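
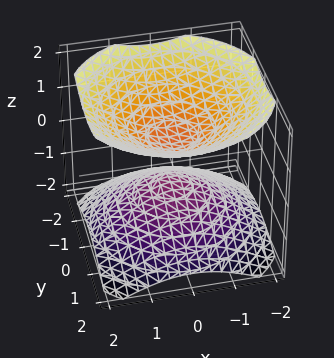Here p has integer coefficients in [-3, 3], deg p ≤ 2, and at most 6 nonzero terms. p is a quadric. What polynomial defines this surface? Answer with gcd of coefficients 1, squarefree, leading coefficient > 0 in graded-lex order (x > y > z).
2*x^2 + 2*y^2 - 3*z^2 + 1

1. There are 2 components. They look like related sheets of one shape, so recover p as a whole.
2. deg p = 2. Two separate bowl-shaped sheets opening away from each other; a quadric.
3. Symmetries: rotational symmetry about the z-axis ⇒ p depends on x, y only through x² + y²; the z ↦ −z reflection is a symmetry, so z appears only in even powers.
4. Observable constraints: a circular section at z = -1 has radius exactly 1; it misses every integer gridline on the y-axis; the surface avoids every integer x-axis point in the box.
5. The integer polynomial consistent with all of this is the stated p.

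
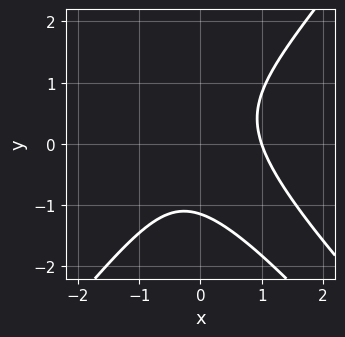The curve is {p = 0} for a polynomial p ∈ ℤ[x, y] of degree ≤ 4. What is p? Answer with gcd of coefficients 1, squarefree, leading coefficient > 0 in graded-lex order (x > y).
3*x^3 + 3*x^2*y - 2*x*y^2 - 2*y^3 - 3

First, the degree is 3 — the shape is more complex than any degree-2 curve.
Then, against the integer gridlines: it crosses the x-axis at the gridline x = 1.
Finally, the integer polynomial consistent with all of this is the stated p.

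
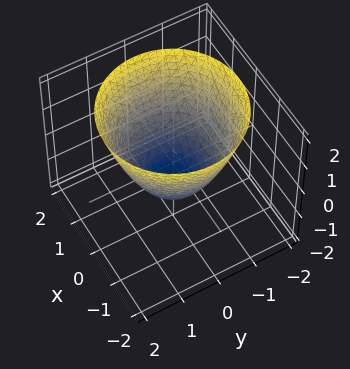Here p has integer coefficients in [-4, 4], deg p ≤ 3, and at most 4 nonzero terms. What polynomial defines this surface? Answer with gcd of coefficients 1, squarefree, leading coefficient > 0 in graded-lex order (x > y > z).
x^2 + y^2 - z - 1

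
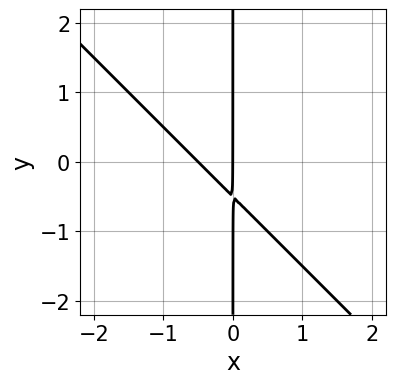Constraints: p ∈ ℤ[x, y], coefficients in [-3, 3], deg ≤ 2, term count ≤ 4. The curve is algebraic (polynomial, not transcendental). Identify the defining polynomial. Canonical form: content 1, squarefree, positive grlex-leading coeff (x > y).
(a) deg p = 2.
(b) Against the integer gridlines: it meets the x-axis at x = 0 (among the integer gridlines); every point of the y-axis in the box is on the curve.
(c) Solving for integer coefficients yields p as stated.

2*x^2 + 2*x*y + x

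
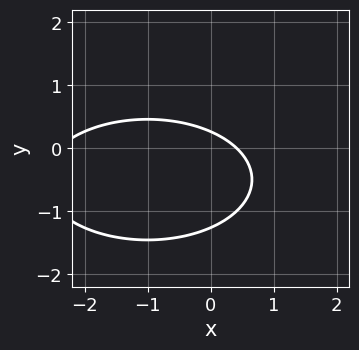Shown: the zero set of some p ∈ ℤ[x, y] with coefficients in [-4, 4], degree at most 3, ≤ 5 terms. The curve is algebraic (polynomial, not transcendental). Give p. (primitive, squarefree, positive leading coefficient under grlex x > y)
x^2 + 3*y^2 + 2*x + 3*y - 1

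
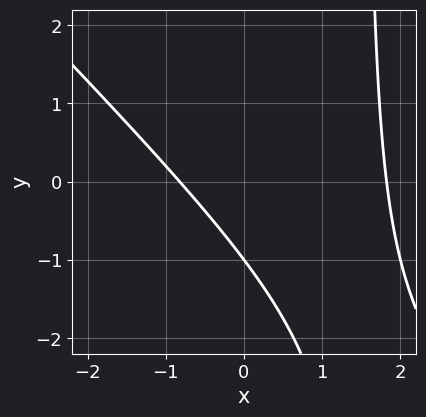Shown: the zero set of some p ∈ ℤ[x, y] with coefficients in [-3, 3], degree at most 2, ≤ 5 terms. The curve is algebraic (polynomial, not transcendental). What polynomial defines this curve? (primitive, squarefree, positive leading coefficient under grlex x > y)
2*x^2 + 2*x*y - 2*x - 3*y - 3

Degree: the shape is more complex than any degree-1 curve, so deg p = 2.
From the visible intercepts: it crosses the y-axis at the gridline y = -1.
Together with the visible shape, these determine p as stated.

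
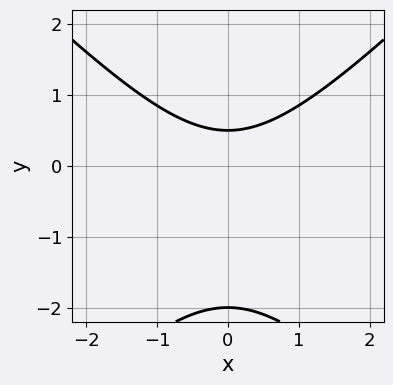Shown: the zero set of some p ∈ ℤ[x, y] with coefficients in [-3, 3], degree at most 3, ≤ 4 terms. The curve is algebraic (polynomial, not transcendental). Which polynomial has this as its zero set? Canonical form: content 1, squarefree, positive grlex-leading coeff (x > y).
2*x^2 - 2*y^2 - 3*y + 2

First, degree: the shape is more complex than any degree-1 curve, so deg p = 2.
Next, symmetries: it's symmetric under x → −x, forcing even powers of x.
Then, from the visible intercepts: it meets the y-axis at y = -2 (among the integer gridlines); no x-intercept at any integer in the box.
Finally, putting this together gives p.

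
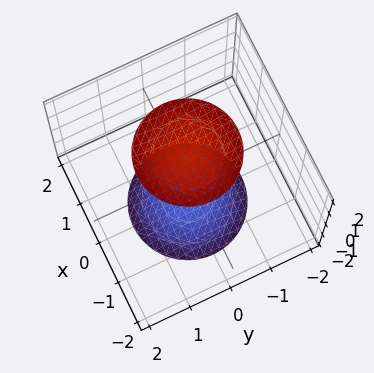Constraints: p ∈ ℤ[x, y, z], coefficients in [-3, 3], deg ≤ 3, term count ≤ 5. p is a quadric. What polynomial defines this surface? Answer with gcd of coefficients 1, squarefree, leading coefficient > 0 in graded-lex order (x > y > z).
x^2 + y^2 - z^2 + 3

I count 2 distinct pieces. Treating them together as one polynomial.
Degree: two sheets facing apart; a quadric, so deg p = 2.
Symmetries: the z ↦ −z reflection is a symmetry, so z appears only in even powers; the surface is invariant under rotation about z: p = q(x² + y², z).
From the axis intercepts and sections: the surface avoids every integer x-axis point in the box; no y-intercept at any integer in the box.
Together with the visible shape, these determine p as stated.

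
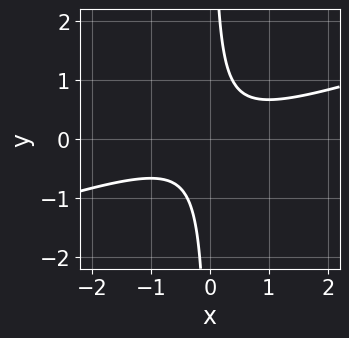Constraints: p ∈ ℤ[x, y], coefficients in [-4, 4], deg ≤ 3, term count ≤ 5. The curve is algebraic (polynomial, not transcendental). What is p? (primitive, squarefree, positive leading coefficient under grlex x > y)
x^2 - 3*x*y + 1

The degree is 2 — no degree-1 curve has this shape.
From the axis intercepts and sections: the curve avoids every integer y-axis point in the box; the curve avoids every integer x-axis point in the box.
Solving for integer coefficients yields p as stated.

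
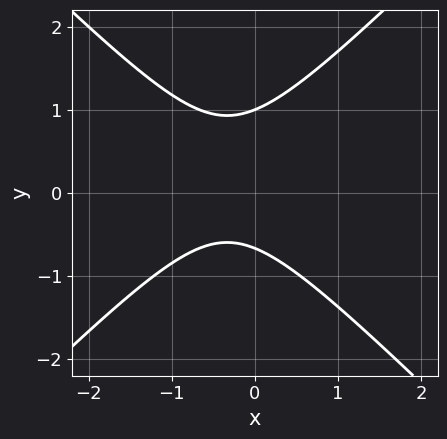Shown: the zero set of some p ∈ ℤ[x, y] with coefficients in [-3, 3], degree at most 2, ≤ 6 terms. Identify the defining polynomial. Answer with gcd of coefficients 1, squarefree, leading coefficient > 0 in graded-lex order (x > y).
(a) Degree: the shape is more complex than any degree-1 curve, so deg p = 2.
(b) Against the integer gridlines: it misses every integer gridline on the x-axis; it crosses the y-axis at the gridline y = 1.
(c) The integer polynomial consistent with all of this is the stated p.

3*x^2 - 3*y^2 + 2*x + y + 2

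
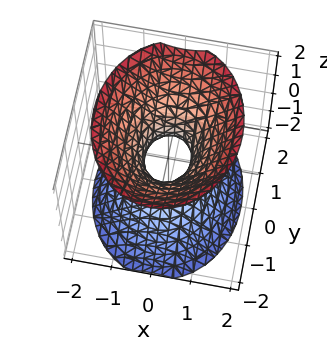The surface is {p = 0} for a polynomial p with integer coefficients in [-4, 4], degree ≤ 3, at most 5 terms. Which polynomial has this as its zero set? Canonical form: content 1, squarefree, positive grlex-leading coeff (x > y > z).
3*x^2 + 2*y^2 - 2*z^2 - 1

First, degree: an hourglass — one-sheet hyperboloid; a quadric, so deg p = 2.
Next, symmetries: mirror symmetry z ↦ −z ⇒ only even powers of z; the y ↦ −y reflection is a symmetry, so y appears only in even powers; it's symmetric under x → −x, forcing even powers of x.
Then, observable constraints: no z-intercept at any integer in the box.
Finally, the integer polynomial consistent with all of this is the stated p.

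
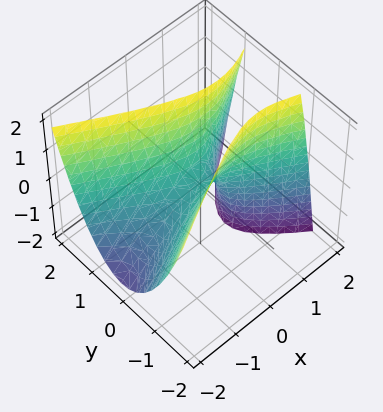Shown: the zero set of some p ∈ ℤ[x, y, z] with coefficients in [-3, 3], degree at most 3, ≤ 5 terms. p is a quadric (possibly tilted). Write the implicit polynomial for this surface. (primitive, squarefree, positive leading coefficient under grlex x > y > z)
x^2 - x*z - 3*y^2 + z

First, degree: no degree-1 surface has this shape, so deg p = 2.
Then, observable constraints: one x-axis crossing is at x = 0; it crosses the y-axis at the gridline y = 0; it meets the z-axis at z = 0 (among the integer gridlines).
Finally, putting this together gives p.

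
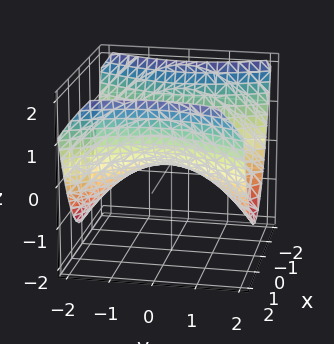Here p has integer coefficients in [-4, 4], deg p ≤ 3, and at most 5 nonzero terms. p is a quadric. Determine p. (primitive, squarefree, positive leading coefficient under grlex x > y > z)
(a) The degree is 2 — a hyperbolic paraboloid; a quadric.
(b) Symmetries: the x ↦ −x reflection is a symmetry, so x appears only in even powers; mirror symmetry y ↦ −y ⇒ only even powers of y.
(c) Reading off the gridlines: it crosses the x-axis at the gridline x = 0; it crosses the z-axis at the gridline z = 0; it meets the y-axis at y = 0 (among the integer gridlines).
(d) Matching integer coefficients to the picture gives p.

2*x^2 - y^2 - 3*z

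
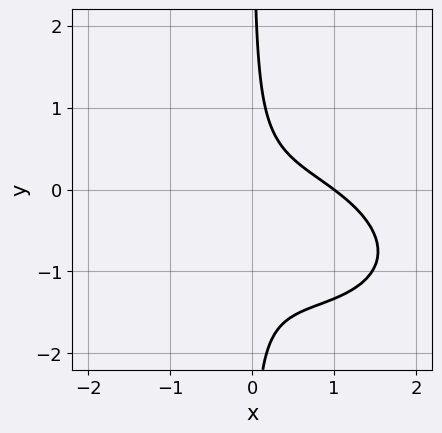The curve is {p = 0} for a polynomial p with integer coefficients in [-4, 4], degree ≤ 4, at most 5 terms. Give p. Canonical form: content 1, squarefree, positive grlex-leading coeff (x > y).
First, deg p = 3. A generic line meets the curve in up to 3 points.
Next, from the visible intercepts: one x-axis crossing is at x = 1; it misses every integer gridline on the y-axis.
Finally, putting this together gives p.

x^3 + x^2*y + 3*x*y^2 + 3*x*y - 1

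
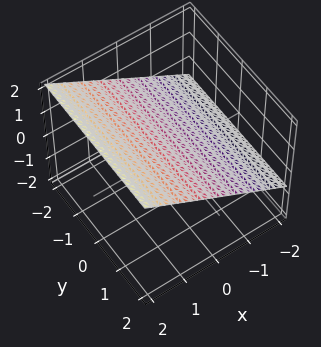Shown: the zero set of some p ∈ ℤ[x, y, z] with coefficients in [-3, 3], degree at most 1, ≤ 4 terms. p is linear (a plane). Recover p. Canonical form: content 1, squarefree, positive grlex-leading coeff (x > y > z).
2*x - 3*z + 2

(a) deg p = 1. Every cross-section is a straight line — this is a plane.
(b) From the axis intercepts and sections: the surface avoids every integer y-axis point in the box; one x-axis crossing is at x = -1.
(c) These observations pin down the coefficients.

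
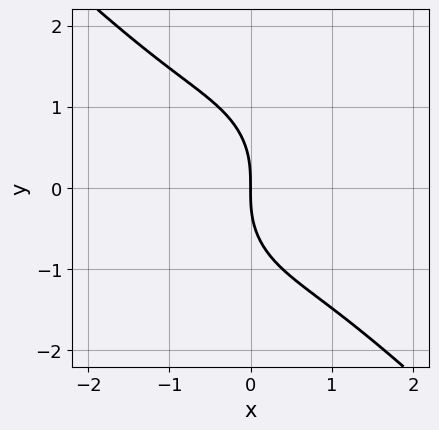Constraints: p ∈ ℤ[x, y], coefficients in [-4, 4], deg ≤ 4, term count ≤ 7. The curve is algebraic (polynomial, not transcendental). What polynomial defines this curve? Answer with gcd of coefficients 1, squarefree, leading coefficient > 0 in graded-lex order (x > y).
2*x^3 + 2*x^2*y + x*y^2 + y^3 + 2*x

(a) Degree: the shape is more complex than any degree-2 curve, so deg p = 3.
(b) From the visible intercepts: it meets the y-axis at y = 0 (among the integer gridlines); it meets the x-axis at x = 0 (among the integer gridlines).
(c) These observations pin down the coefficients.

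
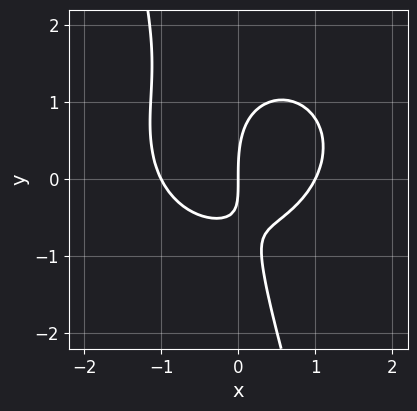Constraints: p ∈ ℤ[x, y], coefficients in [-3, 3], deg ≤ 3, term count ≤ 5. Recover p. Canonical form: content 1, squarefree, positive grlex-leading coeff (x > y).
3*x^3 + 3*x*y^2 + y^3 - 3*x*y - 3*x

(a) Degree: no degree-2 curve has this shape, so deg p = 3.
(b) Against the integer gridlines: one y-axis crossing is at y = 0; among the integer gridlines, it crosses the x-axis at x ∈ {-1, 0, 1}.
(c) Fitting integer coefficients to these (and the overall shape) gives p.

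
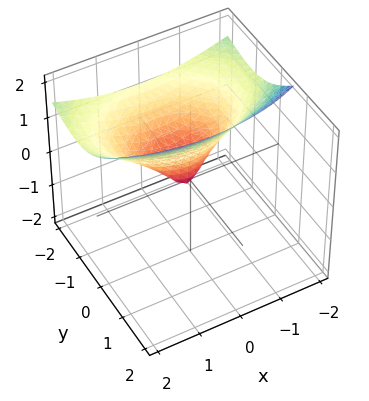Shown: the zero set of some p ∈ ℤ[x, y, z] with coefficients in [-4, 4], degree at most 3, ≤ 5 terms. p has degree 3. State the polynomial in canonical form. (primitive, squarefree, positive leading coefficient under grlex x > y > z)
z^3 - x^2 - 2*y^2 - 3*y*z - y

(a) deg p = 3. The shape is more complex than any degree-2 surface.
(b) From the visible intercepts: it meets the z-axis at z = 0 (among the integer gridlines); it crosses the y-axis at the gridline y = 0.
(c) Putting this together gives p.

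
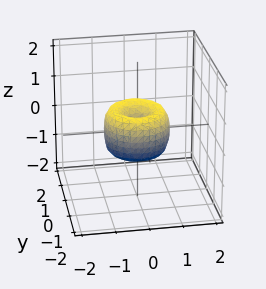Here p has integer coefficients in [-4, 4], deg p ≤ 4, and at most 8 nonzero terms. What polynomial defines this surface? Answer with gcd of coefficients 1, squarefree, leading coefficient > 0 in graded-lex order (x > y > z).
1. The degree is 4 — no degree-3 surface has this shape.
2. Symmetry: every cross-section ⟂ z is a circle, so x, y appear only via x² + y².
3. Reading off the gridlines: among the integer gridlines, it crosses the x-axis at x ∈ {-1, 0, 1}; the y-axis gridline crossings are at y ∈ {-1, 0, 1}.
4. Putting this together gives p.

2*x^4 + 4*x^2*y^2 + 2*y^4 - 2*x^2 - 2*y^2 + z^2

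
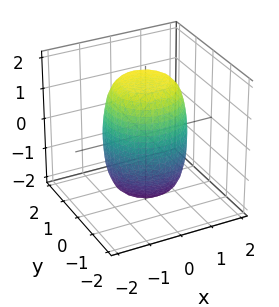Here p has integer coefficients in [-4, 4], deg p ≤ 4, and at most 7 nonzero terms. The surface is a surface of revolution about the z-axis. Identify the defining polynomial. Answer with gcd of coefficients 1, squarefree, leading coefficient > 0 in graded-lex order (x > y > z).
First, deg p = 4.
Then, symmetries: rotational symmetry about the z-axis ⇒ p depends on x, y only through x² + y².
Then, observable constraints: a circular section at z = -1 has radius between 1 and 2.
Finally, the integer polynomial consistent with all of this is the stated p.

2*x^4 + 4*x^2*y^2 + 2*y^4 - x^2 - y^2 + z^2 - 3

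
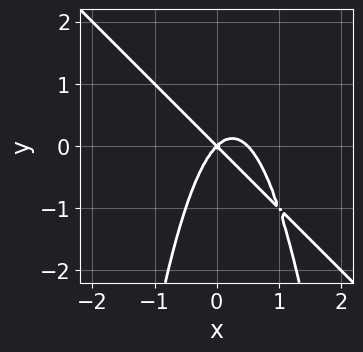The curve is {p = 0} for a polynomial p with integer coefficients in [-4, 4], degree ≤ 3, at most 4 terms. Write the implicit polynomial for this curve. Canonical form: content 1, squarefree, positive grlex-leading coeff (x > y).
2*x^3 + 2*x^2*y - x^2 + y^2

First, deg p = 3.
Then, checking where it meets the axes: one x-axis crossing is at x = 0; it meets the y-axis at y = 0 (among the integer gridlines).
Finally, together with the visible shape, these determine p as stated.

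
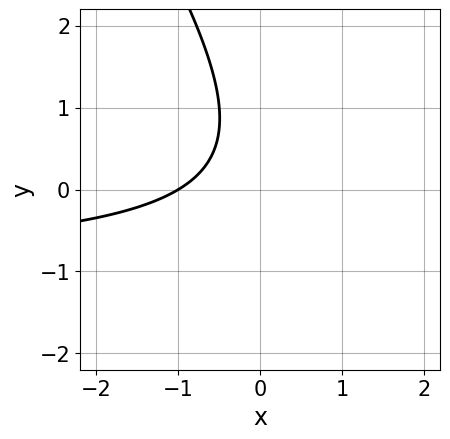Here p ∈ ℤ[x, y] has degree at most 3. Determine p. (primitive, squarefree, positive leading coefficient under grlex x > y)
3*x*y + 2*y^2 + 3*x - 2*y + 3

(a) deg p = 2. The shape is more complex than any degree-1 curve.
(b) Against the integer gridlines: it meets the x-axis at x = -1 (among the integer gridlines); it misses every integer gridline on the y-axis.
(c) Matching integer coefficients to the picture gives p.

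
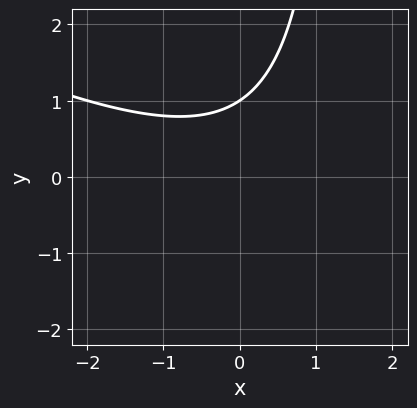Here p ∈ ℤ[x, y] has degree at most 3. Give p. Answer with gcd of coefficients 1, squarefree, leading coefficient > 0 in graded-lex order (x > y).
x^2 + 2*x*y - 3*y + 3

First, degree: a generic line meets the curve in up to 2 points, so deg p = 2.
Next, from the axis intercepts and sections: it misses every integer gridline on the x-axis; one y-axis crossing is at y = 1.
Finally, these observations pin down the coefficients.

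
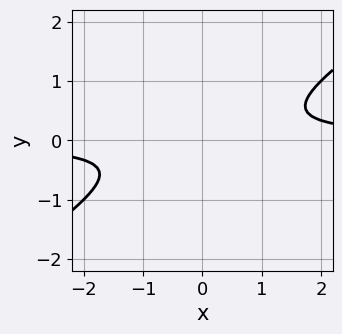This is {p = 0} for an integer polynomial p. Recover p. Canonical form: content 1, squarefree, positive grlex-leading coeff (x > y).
Degree: the shape is more complex than any degree-1 curve, so deg p = 2.
Reading off the gridlines: the curve avoids every integer x-axis point in the box; it misses every integer gridline on the y-axis.
Putting this together gives p.

2*x*y - 3*y^2 - 1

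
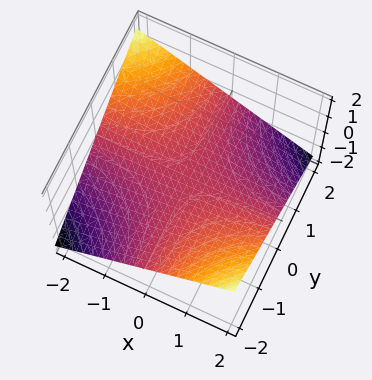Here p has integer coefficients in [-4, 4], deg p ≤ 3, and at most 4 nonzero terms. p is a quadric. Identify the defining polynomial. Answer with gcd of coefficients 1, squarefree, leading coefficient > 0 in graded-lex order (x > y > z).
x*y + 3*z

First, deg p = 2. A saddle surface; a quadric.
Then, from the axis intercepts and sections: every point of the y-axis in the box is on the surface; it meets the z-axis at z = 0 (among the integer gridlines); every point of the x-axis in the box is on the surface.
Finally, putting this together gives p.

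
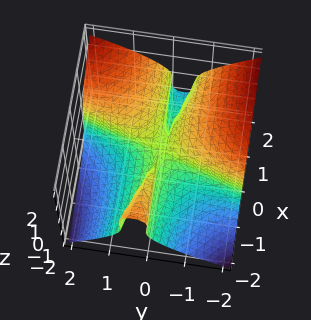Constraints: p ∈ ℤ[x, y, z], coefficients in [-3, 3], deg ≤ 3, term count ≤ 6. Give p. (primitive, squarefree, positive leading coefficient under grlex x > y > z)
x^2*y + 3*x*y^2 - x*z^2 - y^3 - 3*z^3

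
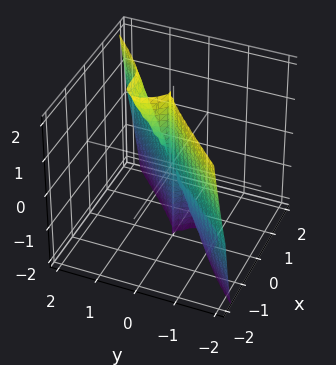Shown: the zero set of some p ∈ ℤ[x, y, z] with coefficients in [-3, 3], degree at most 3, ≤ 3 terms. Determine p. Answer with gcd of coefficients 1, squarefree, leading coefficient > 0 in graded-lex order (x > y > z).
Degree: the shape is more complex than any degree-2 surface, so deg p = 3.
From the axis intercepts and sections: every point of the z-axis in the box is on the surface; it crosses the y-axis at the gridline y = 0.
Together with the visible shape, these determine p as stated.

2*x^3 - 2*y^3 + y^2*z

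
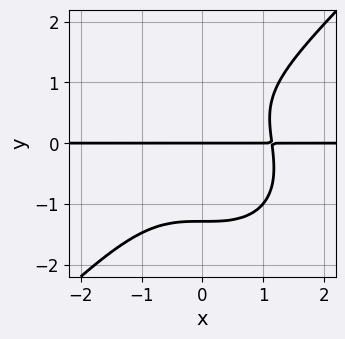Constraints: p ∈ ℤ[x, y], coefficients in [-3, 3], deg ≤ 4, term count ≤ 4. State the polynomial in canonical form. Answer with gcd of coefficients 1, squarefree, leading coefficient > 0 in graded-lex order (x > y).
Degree: a generic line meets the curve in up to 4 points, so deg p = 4.
From the visible intercepts: it meets the y-axis at y = 0 (among the integer gridlines); every point of the x-axis in the box is on the curve.
Matching integer coefficients to the picture gives p.

2*x^3*y - 2*y^4 + y^2 - 3*y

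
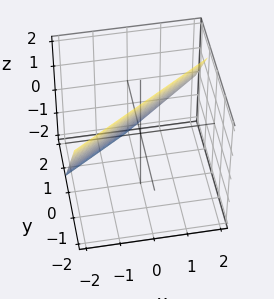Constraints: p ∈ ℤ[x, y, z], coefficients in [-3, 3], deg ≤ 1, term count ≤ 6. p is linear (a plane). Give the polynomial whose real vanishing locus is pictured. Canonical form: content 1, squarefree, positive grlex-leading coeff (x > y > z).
First, degree: the surface is flat (a plane), so deg p = 1.
Next, from the visible intercepts: it meets the x-axis at x = -1 (among the integer gridlines); one z-axis crossing is at z = 1.
Finally, these observations pin down the coefficients.

2*x - 3*y - 2*z + 2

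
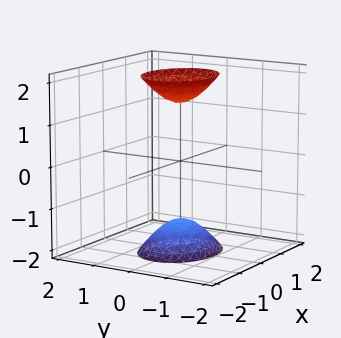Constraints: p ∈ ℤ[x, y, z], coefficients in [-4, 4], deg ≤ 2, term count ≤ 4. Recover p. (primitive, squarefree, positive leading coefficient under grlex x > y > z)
2*x^2 + 3*y^2 - z^2 + 2

(a) The picture has 2 separate pieces. They look like related sheets of one shape, so recover p as a whole.
(b) Degree: two sheets facing apart; a quadric, so deg p = 2.
(c) Symmetries: mirror symmetry x ↦ −x ⇒ only even powers of x; the y ↦ −y reflection is a symmetry, so y appears only in even powers; it's symmetric under z → −z, forcing even powers of z.
(d) Reading off the gridlines: no y-intercept at any integer in the box; the surface avoids every integer x-axis point in the box.
(e) Assembling these constraints gives the stated polynomial.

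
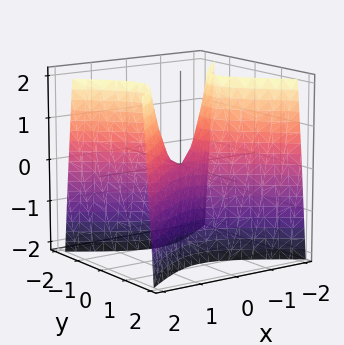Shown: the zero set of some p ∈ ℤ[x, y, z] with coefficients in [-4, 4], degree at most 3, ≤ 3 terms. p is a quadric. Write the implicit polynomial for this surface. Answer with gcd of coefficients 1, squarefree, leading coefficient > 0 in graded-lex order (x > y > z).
First, deg p = 2.
Then, symmetries: the x ↦ −x reflection is a symmetry, so x appears only in even powers; mirror symmetry y ↦ −y ⇒ only even powers of y.
Next, checking where it meets the axes: it meets the z-axis at z = 0 (among the integer gridlines); one x-axis crossing is at x = 0; it meets the y-axis at y = 0 (among the integer gridlines).
Finally, solving for integer coefficients yields p as stated.

2*x^2 - 3*y^2 - z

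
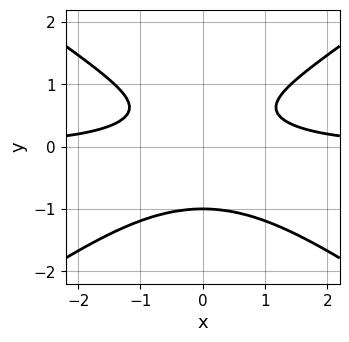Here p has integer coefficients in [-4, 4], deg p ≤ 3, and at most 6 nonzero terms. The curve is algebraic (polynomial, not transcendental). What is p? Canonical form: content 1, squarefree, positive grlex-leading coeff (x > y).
Degree: the shape is more complex than any degree-2 curve, so deg p = 3.
Symmetries: it's symmetric under x → −x, forcing even powers of x.
From the axis intercepts and sections: the curve avoids every integer x-axis point in the box; it meets the y-axis at y = -1 (among the integer gridlines).
Putting this together gives p.

x^2*y - 2*y^3 + y - 1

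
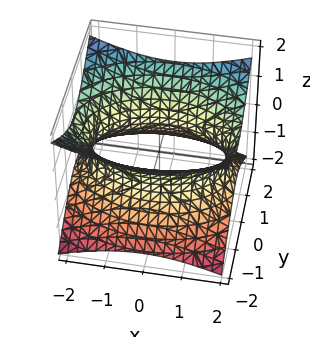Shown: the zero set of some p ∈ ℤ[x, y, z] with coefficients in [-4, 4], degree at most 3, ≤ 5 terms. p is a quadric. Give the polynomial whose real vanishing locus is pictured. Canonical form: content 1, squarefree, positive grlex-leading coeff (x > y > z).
The degree is 2 — one connected sheet with a waist; a quadric.
Symmetries: it's symmetric under z → −z, forcing even powers of z; it's symmetric under y → −y, forcing even powers of y; it's symmetric under x → −x, forcing even powers of x.
From the axis intercepts and sections: no z-intercept at any integer in the box.
Together with the visible shape, these determine p as stated.

x^2 + 2*y^2 - 3*z^2 - 3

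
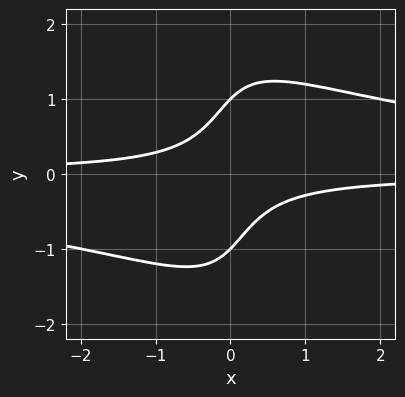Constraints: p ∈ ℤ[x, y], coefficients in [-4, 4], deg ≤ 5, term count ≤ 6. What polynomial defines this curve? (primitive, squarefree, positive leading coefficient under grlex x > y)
x^2*y^2 + x*y^3 - 3*x*y + y^2 - 1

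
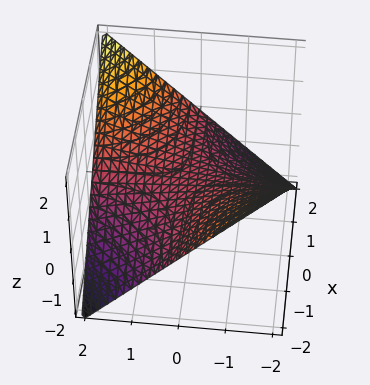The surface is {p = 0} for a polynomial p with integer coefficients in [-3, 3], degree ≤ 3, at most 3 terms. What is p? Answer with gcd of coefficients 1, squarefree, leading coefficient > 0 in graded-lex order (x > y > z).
x*y - 2*z

First, deg p = 2. A hyperbolic paraboloid; a quadric.
Then, checking where it meets the axes: the visible y-axis segment lies entirely on the surface; it crosses the z-axis at the gridline z = 0; every point of the x-axis in the box is on the surface.
Finally, matching integer coefficients to the picture gives p.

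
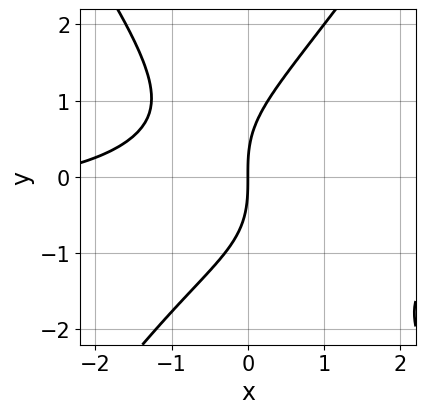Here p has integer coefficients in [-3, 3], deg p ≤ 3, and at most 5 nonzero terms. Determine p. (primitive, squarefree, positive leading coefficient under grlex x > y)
1. The degree is 3 — no degree-2 curve has this shape.
2. Observable constraints: it crosses the y-axis at the gridline y = 0; it crosses the x-axis at the gridline x = 0.
3. These observations pin down the coefficients.

2*x^2*y - y^3 + x^2 + 3*x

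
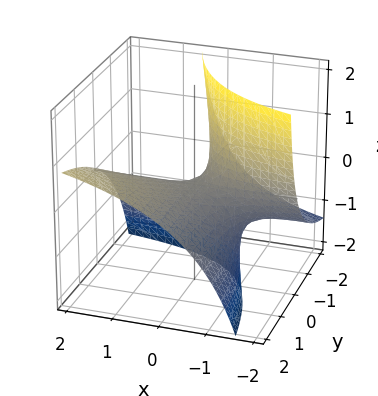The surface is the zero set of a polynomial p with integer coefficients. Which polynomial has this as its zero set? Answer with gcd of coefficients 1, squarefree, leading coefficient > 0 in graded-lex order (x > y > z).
x*y - x*z - y*z - z

First, the degree is 2 — the shape is more complex than any degree-1 surface.
Then, from the axis intercepts and sections: the visible y-axis segment lies entirely on the surface; it meets the z-axis at z = 0 (among the integer gridlines); the visible x-axis segment lies entirely on the surface.
Finally, matching integer coefficients to the picture gives p.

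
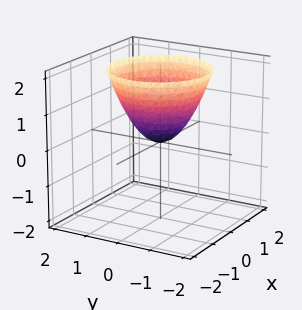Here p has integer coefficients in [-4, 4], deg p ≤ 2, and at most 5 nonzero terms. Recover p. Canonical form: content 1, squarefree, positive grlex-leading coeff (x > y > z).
x^2 + y^2 - z

First, the degree is 2 — a paraboloid; a quadric.
Then, symmetries: the surface is invariant under rotation about z: p = q(x² + y², z).
Then, reading off the gridlines: it crosses the x-axis at the gridline x = 0; one z-axis crossing is at z = 0; it crosses the y-axis at the gridline y = 0.
Finally, matching integer coefficients to the picture gives p.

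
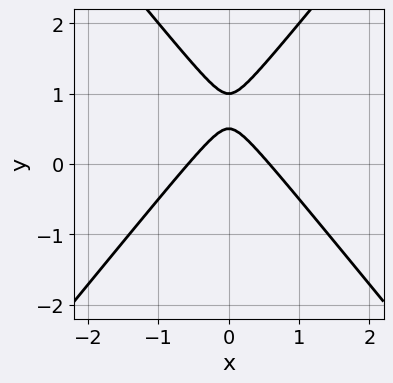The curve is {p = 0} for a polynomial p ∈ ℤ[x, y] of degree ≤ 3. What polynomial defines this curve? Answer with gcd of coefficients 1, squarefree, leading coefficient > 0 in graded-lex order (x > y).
3*x^2 - 2*y^2 + 3*y - 1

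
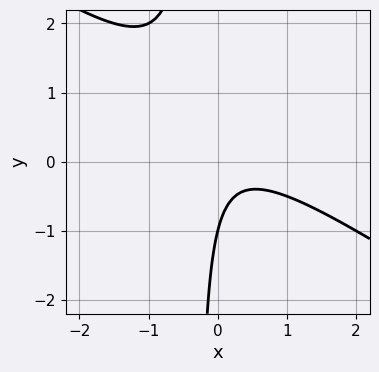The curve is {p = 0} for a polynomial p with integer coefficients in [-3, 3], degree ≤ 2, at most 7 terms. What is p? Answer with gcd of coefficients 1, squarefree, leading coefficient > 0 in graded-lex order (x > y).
2*x^2 + 3*x*y - x + y + 1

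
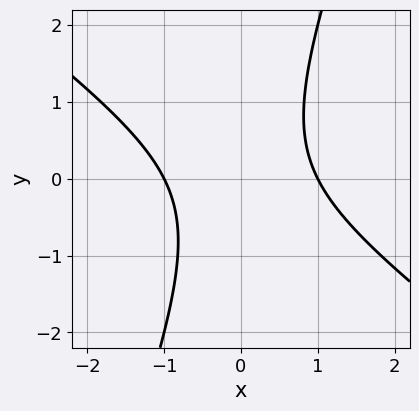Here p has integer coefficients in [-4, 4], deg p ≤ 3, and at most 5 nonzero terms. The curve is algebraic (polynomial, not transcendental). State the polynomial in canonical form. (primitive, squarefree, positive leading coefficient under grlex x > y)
2*x^2 + 2*x*y - y^2 - 2

deg p = 2.
From the axis intercepts and sections: no y-intercept at any integer in the box; among the integer gridlines, it crosses the x-axis at x ∈ {-1, 1}.
Solving for integer coefficients yields p as stated.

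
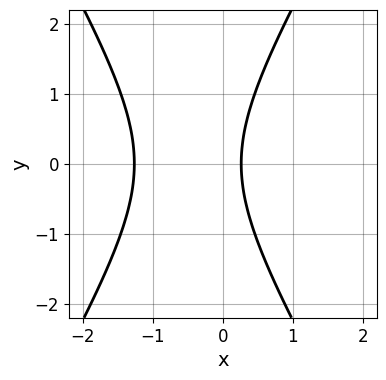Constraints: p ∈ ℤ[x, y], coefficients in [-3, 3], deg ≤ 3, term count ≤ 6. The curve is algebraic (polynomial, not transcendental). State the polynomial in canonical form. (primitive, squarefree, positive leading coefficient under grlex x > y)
1. Degree: a generic line meets the curve in up to 2 points, so deg p = 2.
2. Symmetries: the y ↦ −y reflection is a symmetry, so y appears only in even powers.
3. From the axis intercepts and sections: it misses every integer gridline on the y-axis.
4. Fitting integer coefficients to these (and the overall shape) gives p.

3*x^2 - y^2 + 3*x - 1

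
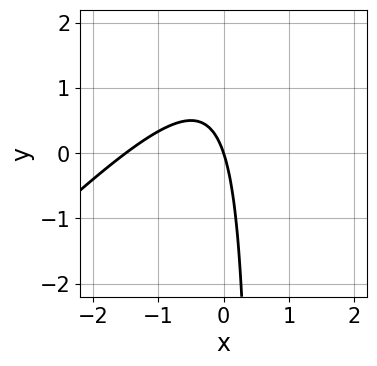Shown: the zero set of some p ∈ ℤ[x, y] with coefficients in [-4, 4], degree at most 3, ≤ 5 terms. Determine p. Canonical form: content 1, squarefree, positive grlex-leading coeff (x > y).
2*x^2 - 2*x*y + 3*x + y

(a) deg p = 2. No degree-1 curve has this shape.
(b) Reading off the gridlines: it meets the y-axis at y = 0 (among the integer gridlines); it meets the x-axis at x = 0 (among the integer gridlines).
(c) Fitting integer coefficients to these (and the overall shape) gives p.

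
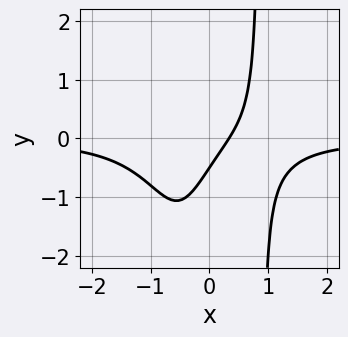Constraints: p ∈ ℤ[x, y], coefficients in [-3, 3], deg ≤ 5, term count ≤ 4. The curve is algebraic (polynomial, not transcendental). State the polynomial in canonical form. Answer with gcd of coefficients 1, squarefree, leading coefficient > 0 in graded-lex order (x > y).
deg p = 4. The shape is more complex than any degree-3 curve.
Putting this together gives p.

3*x^3*y + 3*x - 2*y - 1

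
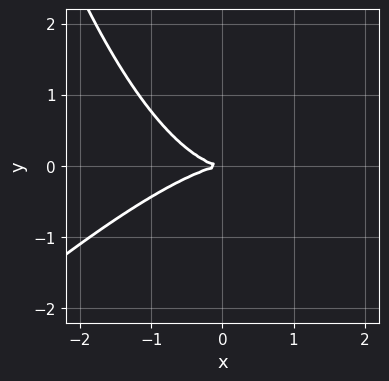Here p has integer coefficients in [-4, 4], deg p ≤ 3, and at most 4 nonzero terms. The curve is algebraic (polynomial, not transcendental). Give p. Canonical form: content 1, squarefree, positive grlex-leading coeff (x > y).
First, the degree is 3 — no degree-2 curve has this shape.
Then, from the axis intercepts and sections: one x-axis crossing is at x = 0; it crosses the y-axis at the gridline y = 0.
Finally, these observations pin down the coefficients.

x^3 - x^2*y + 3*y^2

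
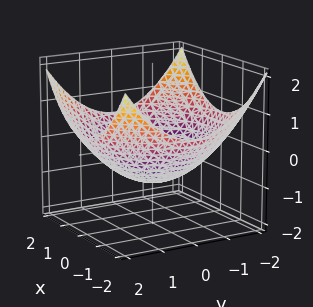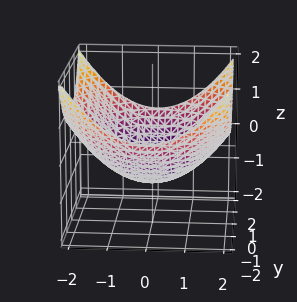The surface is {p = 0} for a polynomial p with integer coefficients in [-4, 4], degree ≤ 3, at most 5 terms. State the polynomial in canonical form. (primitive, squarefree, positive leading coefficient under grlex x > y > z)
(a) Degree: no degree-1 surface has this shape, so deg p = 2.
(b) Symmetries: rotational symmetry about the z-axis ⇒ p depends on x, y only through x² + y².
(c) Reading off the gridlines: one z-axis crossing is at z = -1; a circular section at z = 0 has radius between 1 and 2.
(d) Together with the visible shape, these determine p as stated.

x^2 + y^2 - 3*z - 3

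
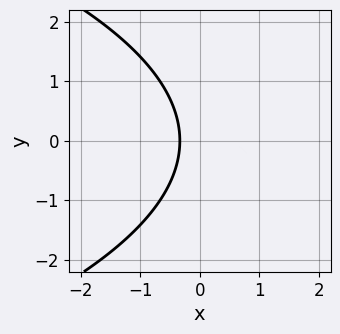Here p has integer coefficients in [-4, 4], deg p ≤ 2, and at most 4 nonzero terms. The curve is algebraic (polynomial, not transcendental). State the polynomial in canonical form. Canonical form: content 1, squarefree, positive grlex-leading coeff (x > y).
y^2 + 3*x + 1

deg p = 2. The shape is more complex than any degree-1 curve.
Symmetries: the y ↦ −y reflection is a symmetry, so y appears only in even powers.
From the visible intercepts: it misses every integer gridline on the y-axis.
Solving for integer coefficients yields p as stated.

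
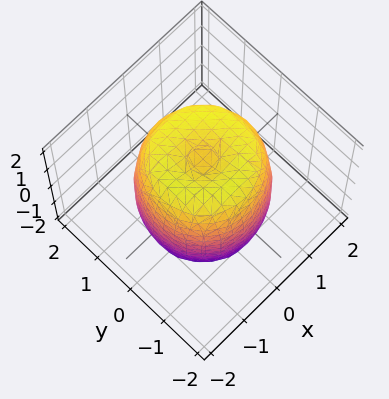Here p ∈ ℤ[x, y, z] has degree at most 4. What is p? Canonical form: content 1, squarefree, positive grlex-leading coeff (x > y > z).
First, the degree is 4 — a generic line meets the surface in up to 4 points.
Then, symmetry: the z-axis is an axis of rotation, so x and y enter only as x² + y².
Next, checking where it meets the axes: a circular section at z = 1 has radius between 1 and 2.
Finally, solving for integer coefficients yields p as stated.

2*x^4 + 4*x^2*y^2 + 2*y^4 - 3*x^2 - 3*y^2 + z^2 - 2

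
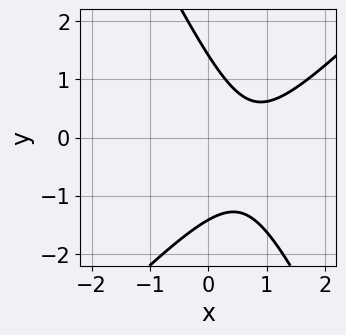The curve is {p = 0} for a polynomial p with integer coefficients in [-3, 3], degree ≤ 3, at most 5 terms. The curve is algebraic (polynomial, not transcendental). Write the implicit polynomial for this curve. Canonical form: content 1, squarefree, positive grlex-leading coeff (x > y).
(a) The degree is 2 — the shape is more complex than any degree-1 curve.
(b) From the axis intercepts and sections: no x-intercept at any integer in the box.
(c) Assembling these constraints gives the stated polynomial.

2*x^2 - x*y - y^2 - 3*x + 2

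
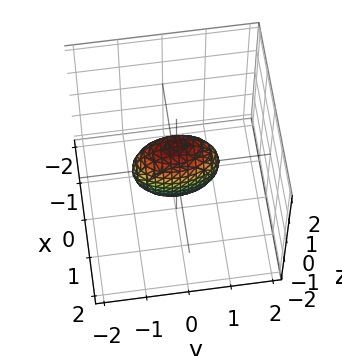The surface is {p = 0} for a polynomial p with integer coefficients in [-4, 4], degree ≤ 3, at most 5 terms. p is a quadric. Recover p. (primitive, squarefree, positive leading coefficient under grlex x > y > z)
(a) Degree: bounded and convex; a quadric, so deg p = 2.
(b) Symmetries: mirror symmetry z ↦ −z ⇒ only even powers of z; mirror symmetry x ↦ −x ⇒ only even powers of x; mirror symmetry y ↦ −y ⇒ only even powers of y.
(c) From the visible intercepts: among the integer gridlines, it crosses the z-axis at z ∈ {-1, 1}; the y-axis gridline crossings are at y ∈ {-1, 1}.
(d) Together with the visible shape, these determine p as stated.

3*x^2 + y^2 + z^2 - 1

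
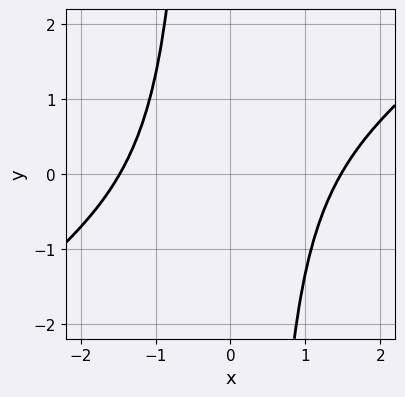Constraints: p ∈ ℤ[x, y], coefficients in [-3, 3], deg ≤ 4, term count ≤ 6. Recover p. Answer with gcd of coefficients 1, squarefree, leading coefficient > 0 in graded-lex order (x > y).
First, the degree is 4 — the shape is more complex than any degree-3 curve.
Next, from the axis intercepts and sections: no y-intercept at any integer in the box.
Finally, putting this together gives p.

2*x^4 - 3*x^3*y - 3*x^2 - 3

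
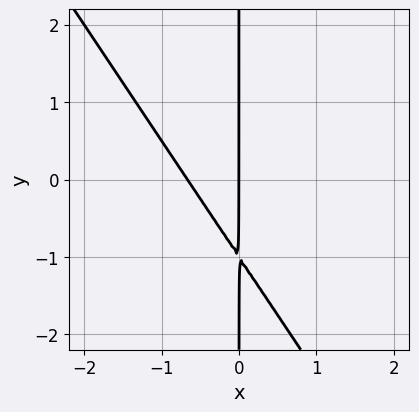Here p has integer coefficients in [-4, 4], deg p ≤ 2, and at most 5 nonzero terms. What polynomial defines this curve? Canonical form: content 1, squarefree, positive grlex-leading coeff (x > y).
3*x^2 + 2*x*y + 2*x

First, deg p = 2.
Then, reading off the gridlines: it crosses the x-axis at the gridline x = 0; the visible y-axis segment lies entirely on the curve.
Finally, matching integer coefficients to the picture gives p.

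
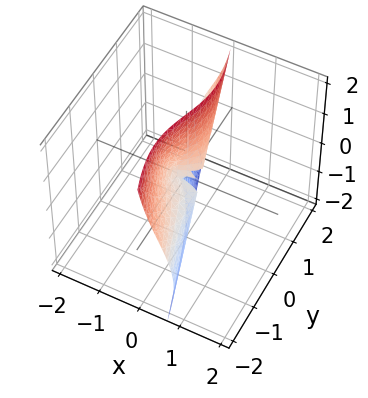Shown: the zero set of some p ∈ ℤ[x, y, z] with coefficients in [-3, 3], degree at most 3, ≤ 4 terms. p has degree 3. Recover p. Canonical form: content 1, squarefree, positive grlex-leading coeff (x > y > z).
deg p = 3.
Reading off the gridlines: one y-axis crossing is at y = 0; the visible z-axis segment lies entirely on the surface; the visible x-axis segment lies entirely on the surface.
Matching integer coefficients to the picture gives p.

3*x*y^2 + 3*x*z^2 + y^3 - 2*y*z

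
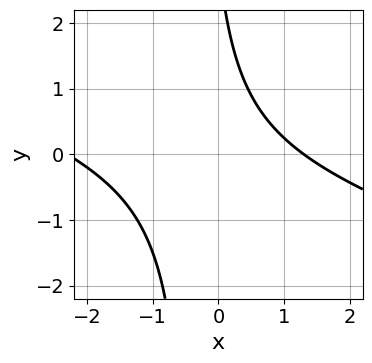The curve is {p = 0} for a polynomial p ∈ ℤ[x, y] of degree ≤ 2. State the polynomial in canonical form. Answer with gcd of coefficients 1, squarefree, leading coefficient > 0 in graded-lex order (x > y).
x^2 + 3*x*y + x + y - 3

(a) The degree is 2 — no degree-1 curve has this shape.
(b) Reading off the gridlines: no y-intercept at any integer in the box.
(c) Assembling these constraints gives the stated polynomial.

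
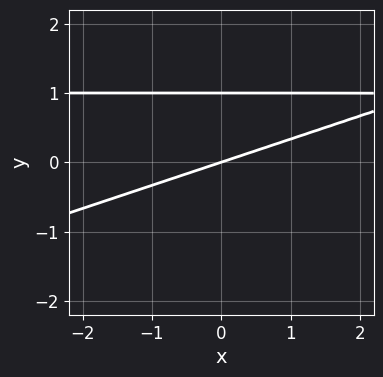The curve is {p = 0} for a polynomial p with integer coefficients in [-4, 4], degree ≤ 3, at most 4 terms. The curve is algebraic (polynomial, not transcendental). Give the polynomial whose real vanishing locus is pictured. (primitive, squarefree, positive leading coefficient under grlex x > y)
The degree is 2 — a generic line meets the curve in up to 2 points.
Checking where it meets the axes: among the integer gridlines, it crosses the y-axis at y ∈ {0, 1}; one x-axis crossing is at x = 0.
These observations pin down the coefficients.

x*y - 3*y^2 - x + 3*y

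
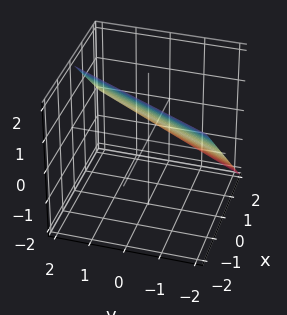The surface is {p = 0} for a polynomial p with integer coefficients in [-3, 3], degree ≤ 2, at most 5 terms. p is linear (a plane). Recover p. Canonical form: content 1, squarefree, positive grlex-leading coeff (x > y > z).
(a) Degree: every cross-section is a straight line — this is a plane, so deg p = 1.
(b) From the axis intercepts and sections: it meets the x-axis at x = 1 (among the integer gridlines); it crosses the z-axis at the gridline z = 1; it crosses the y-axis at the gridline y = -2.
(c) Matching integer coefficients to the picture gives p.

2*x - y + 2*z - 2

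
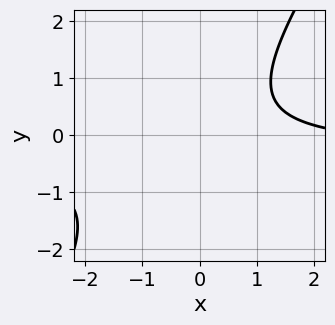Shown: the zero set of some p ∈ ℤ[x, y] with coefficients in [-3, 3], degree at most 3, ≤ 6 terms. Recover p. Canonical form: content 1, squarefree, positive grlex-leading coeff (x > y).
First, degree: no degree-1 curve has this shape, so deg p = 2.
Next, checking where it meets the axes: it misses every integer gridline on the x-axis; no y-intercept at any integer in the box.
Finally, the integer polynomial consistent with all of this is the stated p.

3*x*y - 2*y^2 + x - 3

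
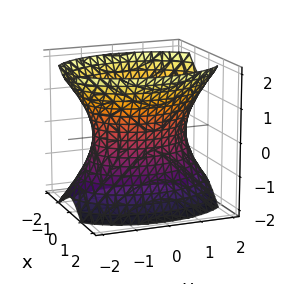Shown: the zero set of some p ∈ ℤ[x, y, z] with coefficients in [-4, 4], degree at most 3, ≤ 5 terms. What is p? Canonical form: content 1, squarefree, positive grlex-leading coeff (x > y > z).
2*x^2 + y^2 - z^2 - 2

Degree: one connected sheet with a waist; a quadric, so deg p = 2.
Symmetries: it's symmetric under x → −x, forcing even powers of x; the y ↦ −y reflection is a symmetry, so y appears only in even powers; it's symmetric under z → −z, forcing even powers of z.
Against the integer gridlines: among the integer gridlines, it crosses the x-axis at x ∈ {-1, 1}; the surface avoids every integer z-axis point in the box.
Assembling these constraints gives the stated polynomial.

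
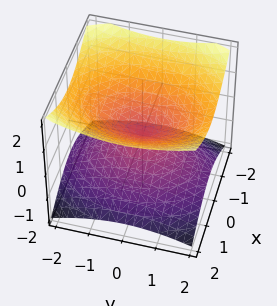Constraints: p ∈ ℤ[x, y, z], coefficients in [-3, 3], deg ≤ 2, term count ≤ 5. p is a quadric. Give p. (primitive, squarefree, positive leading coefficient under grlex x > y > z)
2*x^2 + y^2 - 3*z^2

1. The degree is 2 — a double cone through the origin; a quadric.
2. Symmetries: it's symmetric under y → −y, forcing even powers of y; it's symmetric under z → −z, forcing even powers of z; mirror symmetry x ↦ −x ⇒ only even powers of x.
3. From the axis intercepts and sections: it crosses the y-axis at the gridline y = 0; it crosses the x-axis at the gridline x = 0; it crosses the z-axis at the gridline z = 0.
4. Solving for integer coefficients yields p as stated.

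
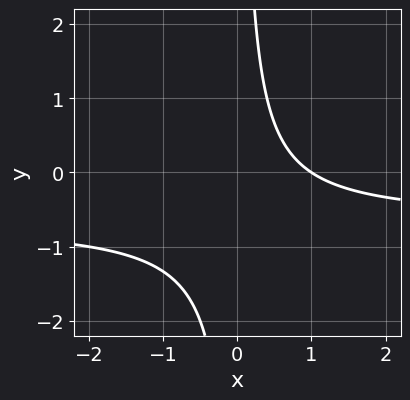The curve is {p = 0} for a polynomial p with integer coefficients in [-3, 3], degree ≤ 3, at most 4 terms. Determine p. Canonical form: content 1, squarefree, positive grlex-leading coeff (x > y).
3*x*y + 2*x - 2

(a) The degree is 2 — the shape is more complex than any degree-1 curve.
(b) Against the integer gridlines: it crosses the x-axis at the gridline x = 1; no y-intercept at any integer in the box.
(c) The integer polynomial consistent with all of this is the stated p.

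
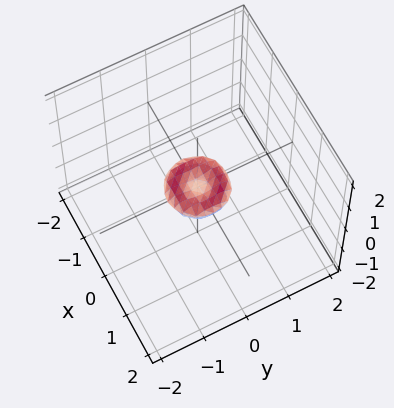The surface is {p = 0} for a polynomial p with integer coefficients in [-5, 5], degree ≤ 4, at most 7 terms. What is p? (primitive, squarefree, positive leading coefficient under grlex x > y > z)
2*x^4 + 4*x^2*y^2 + 2*y^4 - x^2 - y^2 + 3*z^2

First, deg p = 4. No degree-3 surface has this shape.
Then, symmetry: the z-axis is an axis of rotation, so x and y enter only as x² + y².
Next, observable constraints: one x-axis crossing is at x = 0; one z-axis crossing is at z = 0; a circular section at z = 0 has radius between 0 and 1.
Finally, assembling these constraints gives the stated polynomial.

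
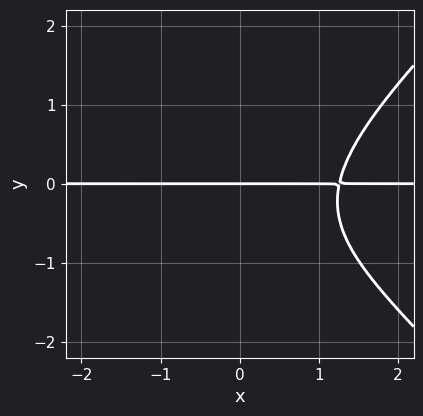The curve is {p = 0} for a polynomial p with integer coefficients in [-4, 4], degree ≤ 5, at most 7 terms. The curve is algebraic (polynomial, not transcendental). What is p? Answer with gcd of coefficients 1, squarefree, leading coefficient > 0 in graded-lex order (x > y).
1. deg p = 4.
2. Reading off the gridlines: every point of the x-axis in the box is on the curve; one y-axis crossing is at y = 0.
3. Solving for integer coefficients yields p as stated.

x^3*y - x*y^3 - y^3 - y^2 - 2*y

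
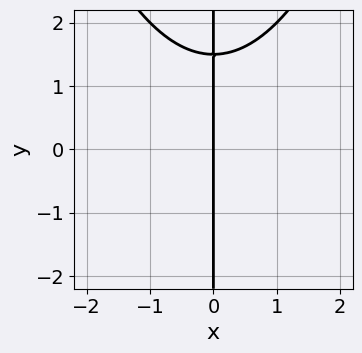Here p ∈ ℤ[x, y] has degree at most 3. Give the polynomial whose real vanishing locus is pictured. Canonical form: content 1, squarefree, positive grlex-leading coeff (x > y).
x^3 - 2*x*y + 3*x

(a) Degree: no degree-2 curve has this shape, so deg p = 3.
(b) Checking where it meets the axes: one x-axis crossing is at x = 0; the visible y-axis segment lies entirely on the curve.
(c) Assembling these constraints gives the stated polynomial.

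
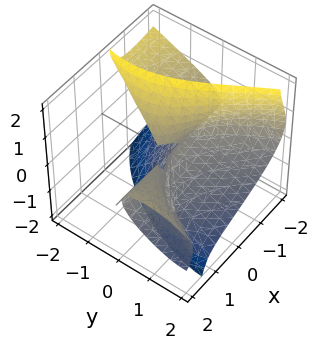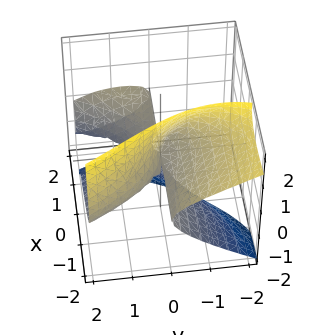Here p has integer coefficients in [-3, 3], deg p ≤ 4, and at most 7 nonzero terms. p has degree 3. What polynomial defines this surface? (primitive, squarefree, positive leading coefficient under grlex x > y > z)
x^2*y - 3*x*z^2 - z^3 - 2*y^2 - 3*y*z

First, the degree is 3 — no degree-2 surface has this shape.
Then, checking where it meets the axes: it crosses the y-axis at the gridline y = 0; it meets the z-axis at z = 0 (among the integer gridlines); every point of the x-axis in the box is on the surface.
Finally, putting this together gives p.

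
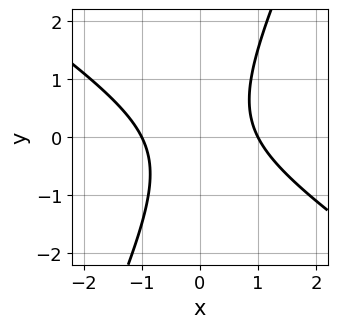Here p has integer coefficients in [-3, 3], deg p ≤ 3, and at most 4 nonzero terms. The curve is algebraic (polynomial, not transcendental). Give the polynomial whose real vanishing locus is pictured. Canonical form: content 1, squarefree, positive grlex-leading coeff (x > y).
3*x^2 + 3*x*y - 2*y^2 - 3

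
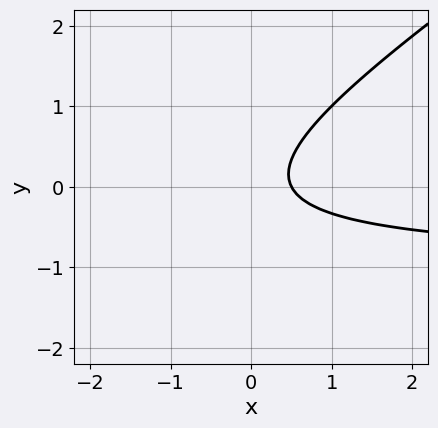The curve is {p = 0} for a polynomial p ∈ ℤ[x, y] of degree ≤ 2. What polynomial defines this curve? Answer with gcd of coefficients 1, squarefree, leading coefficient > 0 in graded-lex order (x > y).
2*x*y - 3*y^2 + 2*x - 1

1. Degree: the shape is more complex than any degree-1 curve, so deg p = 2.
2. Reading off the gridlines: the curve avoids every integer y-axis point in the box.
3. Putting this together gives p.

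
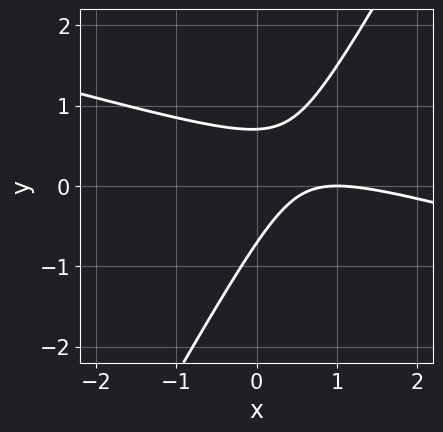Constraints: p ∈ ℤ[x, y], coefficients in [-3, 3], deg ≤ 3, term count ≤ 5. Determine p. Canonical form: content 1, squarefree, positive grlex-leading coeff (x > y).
x^2 + 3*x*y - 2*y^2 - 2*x + 1

The degree is 2 — a generic line meets the curve in up to 2 points.
Reading off the gridlines: it meets the x-axis at x = 1 (among the integer gridlines).
Matching integer coefficients to the picture gives p.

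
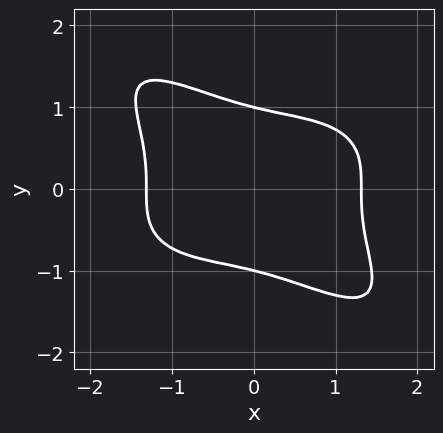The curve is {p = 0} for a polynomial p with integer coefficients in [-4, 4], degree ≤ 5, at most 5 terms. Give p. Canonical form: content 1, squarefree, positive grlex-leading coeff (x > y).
The degree is 4 — no degree-3 curve has this shape.
Against the integer gridlines: among the integer gridlines, it crosses the y-axis at y ∈ {-1, 1}.
Assembling these constraints gives the stated polynomial.

x^4 + 3*x*y^3 + 3*y^4 - 3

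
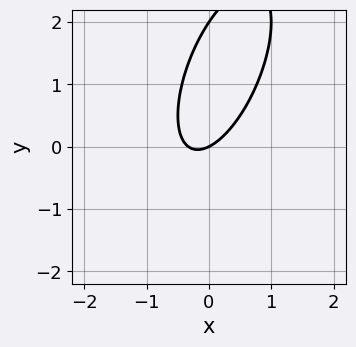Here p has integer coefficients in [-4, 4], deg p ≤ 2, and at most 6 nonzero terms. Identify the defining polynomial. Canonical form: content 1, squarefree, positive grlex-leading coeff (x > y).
1. deg p = 2. A generic line meets the curve in up to 2 points.
2. From the axis intercepts and sections: among the integer gridlines, it crosses the y-axis at y ∈ {0, 2}; it meets the x-axis at x = 0 (among the integer gridlines).
3. Putting this together gives p.

3*x^2 - 2*x*y + y^2 + x - 2*y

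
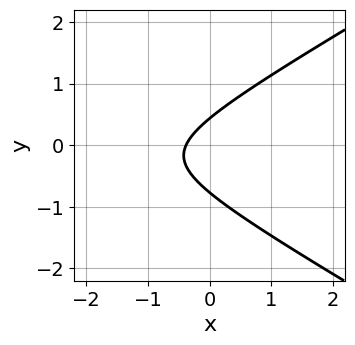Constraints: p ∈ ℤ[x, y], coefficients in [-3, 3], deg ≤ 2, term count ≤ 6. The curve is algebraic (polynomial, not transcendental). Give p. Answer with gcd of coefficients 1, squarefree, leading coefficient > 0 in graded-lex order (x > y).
x^2 - 3*y^2 + 3*x - y + 1

1. Degree: the shape is more complex than any degree-1 curve, so deg p = 2.
2. Matching integer coefficients to the picture gives p.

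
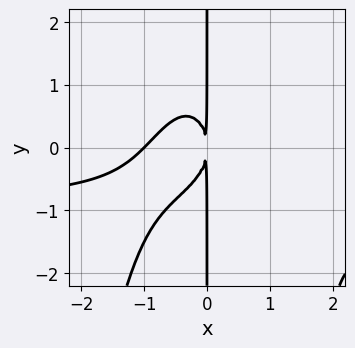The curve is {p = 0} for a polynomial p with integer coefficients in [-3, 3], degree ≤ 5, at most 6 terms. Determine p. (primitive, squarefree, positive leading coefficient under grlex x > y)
3*x^3*y + 3*x^3 + 2*x*y^2 + 3*x^2

First, the degree is 4 — no degree-3 curve has this shape.
Next, observable constraints: it meets the x-axis at x = -1 (among the integer gridlines); every point of the y-axis in the box is on the curve.
Finally, the integer polynomial consistent with all of this is the stated p.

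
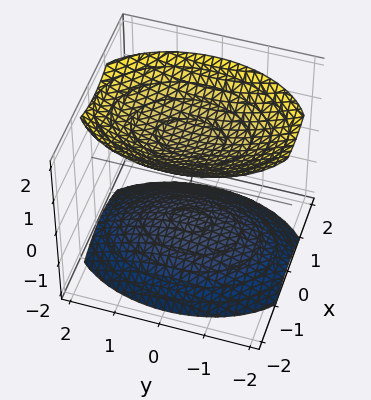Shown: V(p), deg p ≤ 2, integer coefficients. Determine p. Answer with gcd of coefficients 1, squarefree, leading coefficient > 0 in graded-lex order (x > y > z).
2*x^2 + y^2 - 2*z^2 + 3

1. The picture has 2 separate pieces. They look like related sheets of one shape, so recover p as a whole.
2. The degree is 2 — two separate bowl-shaped sheets opening away from each other; a quadric.
3. Symmetries: it's symmetric under y → −y, forcing even powers of y; mirror symmetry z ↦ −z ⇒ only even powers of z; it's symmetric under x → −x, forcing even powers of x.
4. From the visible intercepts: it misses every integer gridline on the x-axis; no y-intercept at any integer in the box.
5. Fitting integer coefficients to these (and the overall shape) gives p.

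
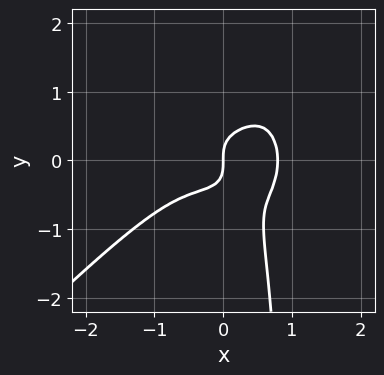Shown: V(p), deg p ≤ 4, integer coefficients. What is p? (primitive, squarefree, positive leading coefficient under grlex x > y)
2*x^4 - 2*x*y^3 + 2*x*y^2 + 2*y^3 - x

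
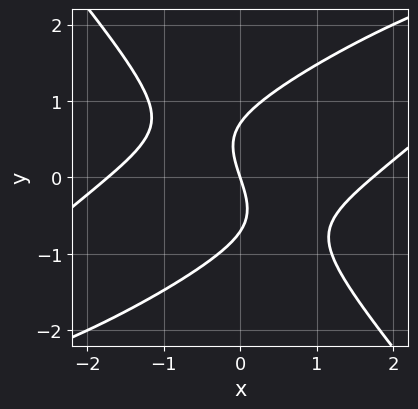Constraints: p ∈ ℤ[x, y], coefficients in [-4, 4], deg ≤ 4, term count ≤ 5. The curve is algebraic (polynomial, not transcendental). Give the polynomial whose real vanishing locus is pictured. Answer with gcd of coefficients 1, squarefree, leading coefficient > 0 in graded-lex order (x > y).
deg p = 3.
Reading off the gridlines: it meets the x-axis at x = 0 (among the integer gridlines); it crosses the y-axis at the gridline y = 0.
Putting this together gives p.

x^3 - 2*x^2*y + 2*y^3 - 3*x - y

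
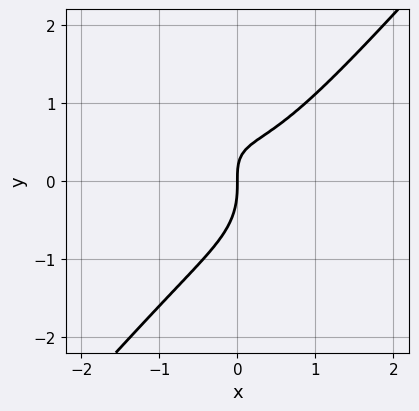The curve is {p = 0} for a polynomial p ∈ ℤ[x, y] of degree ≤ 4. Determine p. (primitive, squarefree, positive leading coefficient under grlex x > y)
(a) Degree: no degree-2 curve has this shape, so deg p = 3.
(b) Against the integer gridlines: it crosses the y-axis at the gridline y = 0; it crosses the x-axis at the gridline x = 0.
(c) Fitting integer coefficients to these (and the overall shape) gives p.

3*x^3 - 2*y^3 - 2*x*y + 2*x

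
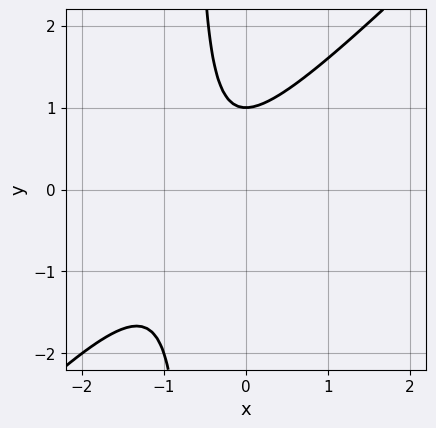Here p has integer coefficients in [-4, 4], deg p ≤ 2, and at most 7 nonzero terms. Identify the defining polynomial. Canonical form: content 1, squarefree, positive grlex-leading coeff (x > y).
(a) Degree: no degree-1 curve has this shape, so deg p = 2.
(b) From the visible intercepts: no x-intercept at any integer in the box; one y-axis crossing is at y = 1.
(c) These observations pin down the coefficients.

3*x^2 - 3*x*y + 3*x - 2*y + 2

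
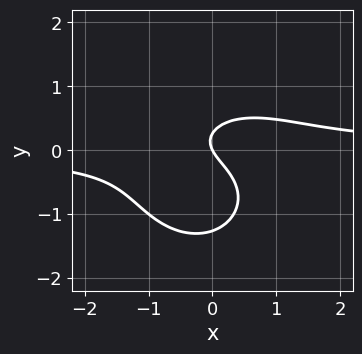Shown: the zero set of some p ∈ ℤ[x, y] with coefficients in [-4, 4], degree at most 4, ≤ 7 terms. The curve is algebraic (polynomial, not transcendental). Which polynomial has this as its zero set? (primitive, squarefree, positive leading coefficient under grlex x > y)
3*x^2*y + 3*y^3 + 3*y^2 - 2*x - y

1. deg p = 3. The shape is more complex than any degree-2 curve.
2. Observable constraints: it meets the y-axis at y = 0 (among the integer gridlines); one x-axis crossing is at x = 0.
3. Fitting integer coefficients to these (and the overall shape) gives p.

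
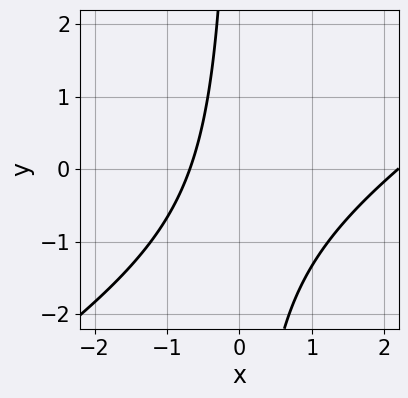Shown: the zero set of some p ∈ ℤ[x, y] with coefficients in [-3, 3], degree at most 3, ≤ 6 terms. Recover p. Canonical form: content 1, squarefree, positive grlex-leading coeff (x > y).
1. deg p = 2. No degree-1 curve has this shape.
2. Reading off the gridlines: it misses every integer gridline on the y-axis.
3. Together with the visible shape, these determine p as stated.

2*x^2 - 3*x*y - 3*x - 3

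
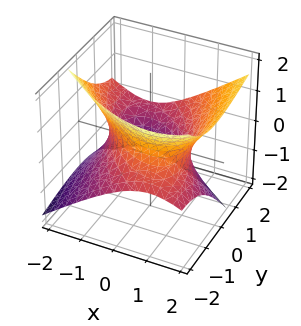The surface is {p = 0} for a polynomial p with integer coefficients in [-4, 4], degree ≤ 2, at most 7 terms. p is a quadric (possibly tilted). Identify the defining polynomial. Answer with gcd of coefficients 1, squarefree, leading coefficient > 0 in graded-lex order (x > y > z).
2*x^2 + 2*x*y + y^2 - 3*y*z - 3*z^2 - 3

deg p = 2.
From the axis intercepts and sections: the surface avoids every integer z-axis point in the box.
Putting this together gives p.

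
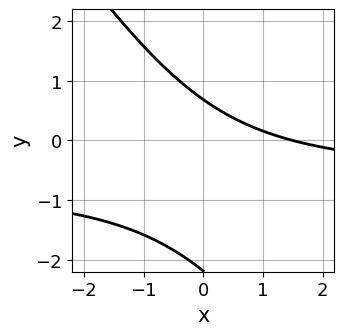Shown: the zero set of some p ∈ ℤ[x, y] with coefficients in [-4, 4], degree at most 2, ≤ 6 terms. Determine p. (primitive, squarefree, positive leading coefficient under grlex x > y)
3*x*y + 2*y^2 + 2*x + 3*y - 3

1. The degree is 2 — the shape is more complex than any degree-1 curve.
2. Solving for integer coefficients yields p as stated.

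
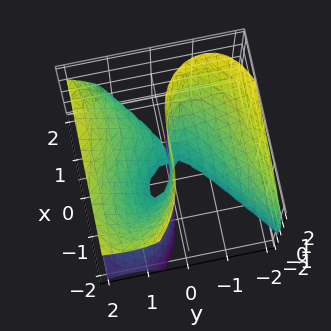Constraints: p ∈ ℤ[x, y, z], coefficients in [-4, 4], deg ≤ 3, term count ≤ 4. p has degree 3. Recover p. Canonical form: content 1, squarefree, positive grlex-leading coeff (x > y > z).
x^3 - 2*y^3 + 3*y*z^2 - 2*x*y

Degree: no degree-2 surface has this shape, so deg p = 3.
Against the integer gridlines: the visible z-axis segment lies entirely on the surface; it crosses the x-axis at the gridline x = 0.
Matching integer coefficients to the picture gives p.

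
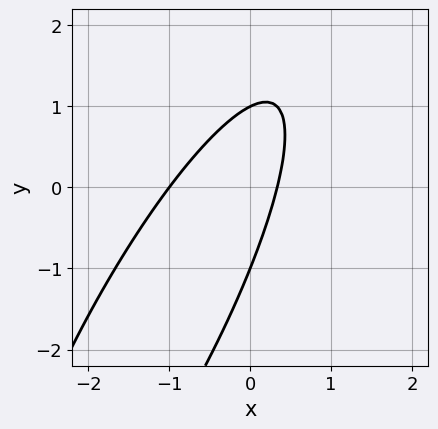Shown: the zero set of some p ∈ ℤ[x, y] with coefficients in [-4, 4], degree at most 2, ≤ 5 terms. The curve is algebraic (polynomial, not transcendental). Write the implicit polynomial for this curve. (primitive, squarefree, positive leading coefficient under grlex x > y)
3*x^2 - 3*x*y + y^2 + 2*x - 1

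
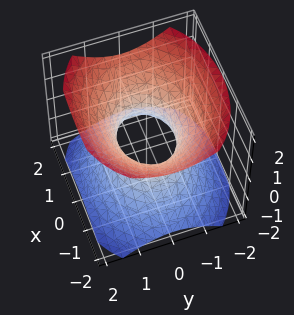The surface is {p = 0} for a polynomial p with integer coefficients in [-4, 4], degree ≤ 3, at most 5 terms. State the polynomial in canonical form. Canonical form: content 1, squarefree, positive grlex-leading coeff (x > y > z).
deg p = 2.
Symmetries: the z ↦ −z reflection is a symmetry, so z appears only in even powers; it's symmetric under x → −x, forcing even powers of x; mirror symmetry y ↦ −y ⇒ only even powers of y.
Checking where it meets the axes: no z-intercept at any integer in the box; the x-axis gridline crossings are at x ∈ {-1, 1}.
These observations pin down the coefficients.

2*x^2 + 3*y^2 - 3*z^2 - 2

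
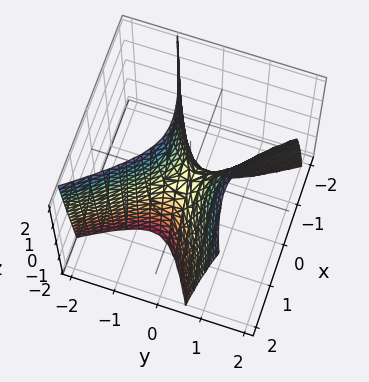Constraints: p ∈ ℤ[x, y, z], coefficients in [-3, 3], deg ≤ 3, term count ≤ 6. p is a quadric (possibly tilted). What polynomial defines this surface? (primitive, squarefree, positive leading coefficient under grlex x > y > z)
2*x^2 - 3*x*y - 3*y^2 + y*z + z

(a) deg p = 2. The shape is more complex than any degree-1 surface.
(b) Reading off the gridlines: it crosses the x-axis at the gridline x = 0; it meets the z-axis at z = 0 (among the integer gridlines).
(c) Matching integer coefficients to the picture gives p.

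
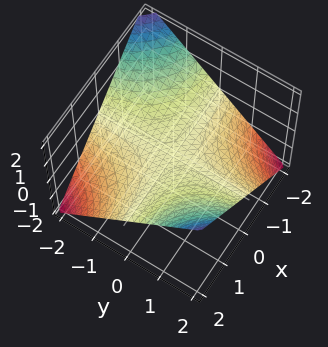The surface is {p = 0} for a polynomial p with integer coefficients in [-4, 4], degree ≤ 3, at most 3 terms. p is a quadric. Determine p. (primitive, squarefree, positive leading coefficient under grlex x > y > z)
x*y - 2*z

First, degree: a hyperbolic paraboloid; a quadric, so deg p = 2.
Then, checking where it meets the axes: every point of the x-axis in the box is on the surface; every point of the y-axis in the box is on the surface.
Finally, assembling these constraints gives the stated polynomial.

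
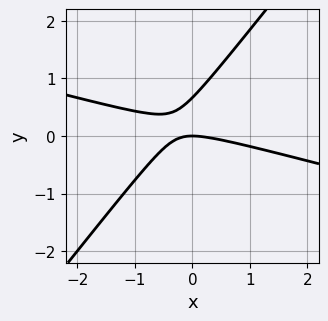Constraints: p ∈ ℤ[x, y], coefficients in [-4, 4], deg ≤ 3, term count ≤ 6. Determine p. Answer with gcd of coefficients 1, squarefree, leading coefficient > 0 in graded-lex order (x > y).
x^2 + 3*x*y - 3*y^2 + 2*y

First, degree: the shape is more complex than any degree-1 curve, so deg p = 2.
Then, from the visible intercepts: it crosses the x-axis at the gridline x = 0; it meets the y-axis at y = 0 (among the integer gridlines).
Finally, assembling these constraints gives the stated polynomial.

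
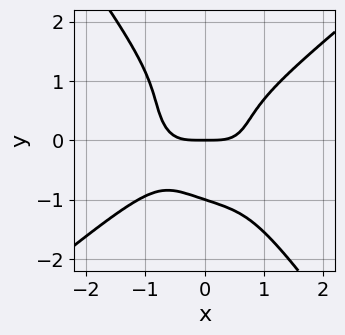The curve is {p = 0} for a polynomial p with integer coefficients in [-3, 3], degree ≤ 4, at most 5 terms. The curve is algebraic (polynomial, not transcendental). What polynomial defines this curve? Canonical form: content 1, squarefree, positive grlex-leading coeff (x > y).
First, degree: no degree-3 curve has this shape, so deg p = 4.
Then, observable constraints: one x-axis crossing is at x = 0; the y-axis gridline crossings are at y ∈ {-1, 0}.
Finally, matching integer coefficients to the picture gives p.

3*x^4 - 3*x*y^3 - 3*y^4 + x^2*y - 3*y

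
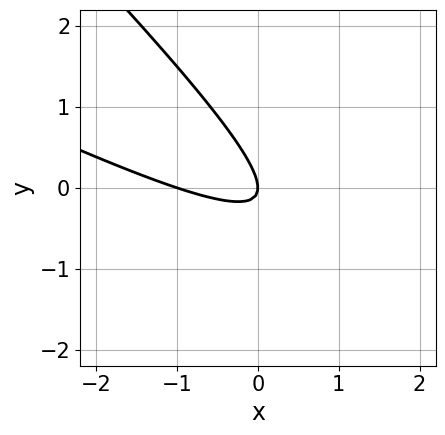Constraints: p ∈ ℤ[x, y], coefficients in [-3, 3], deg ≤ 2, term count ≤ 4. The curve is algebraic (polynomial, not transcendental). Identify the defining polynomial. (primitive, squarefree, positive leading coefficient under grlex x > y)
x^2 + 3*x*y + 2*y^2 + x

1. deg p = 2.
2. Checking where it meets the axes: it crosses the y-axis at the gridline y = 0; the x-axis gridline crossings are at x ∈ {-1, 0}.
3. Putting this together gives p.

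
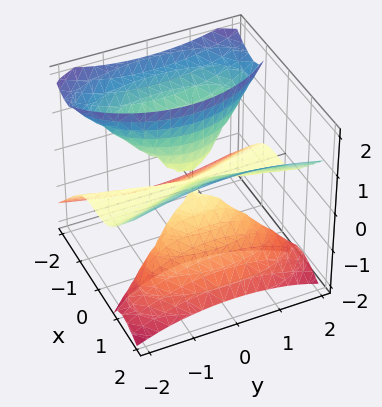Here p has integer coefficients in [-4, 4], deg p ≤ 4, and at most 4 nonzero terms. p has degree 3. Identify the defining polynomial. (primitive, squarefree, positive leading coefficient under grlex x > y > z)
(a) There are 2 components.
(b) The degree is 3 — a generic line meets the surface in up to 3 points.
(c) Reading off the gridlines: one x-axis crossing is at x = 0; every point of the y-axis in the box is on the surface.
(d) Together with the visible shape, these determine p as stated.

2*x^3 - 3*x*z^2 - y^2*z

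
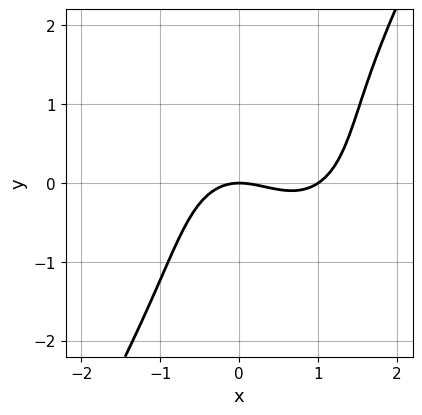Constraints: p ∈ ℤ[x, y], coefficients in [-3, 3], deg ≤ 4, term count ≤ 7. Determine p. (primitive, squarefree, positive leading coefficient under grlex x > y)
2*x^3 + x*y^2 - y^3 - 2*x^2 - 3*y

deg p = 3.
From the visible intercepts: among the integer gridlines, it crosses the x-axis at x ∈ {0, 1}; it meets the y-axis at y = 0 (among the integer gridlines).
Together with the visible shape, these determine p as stated.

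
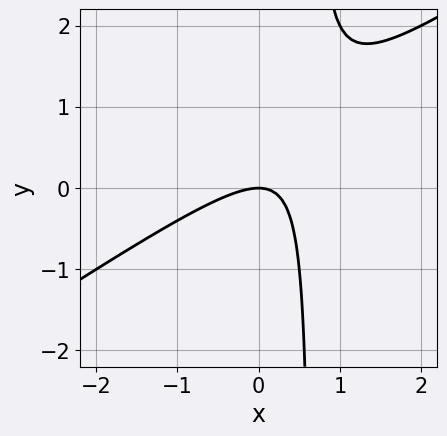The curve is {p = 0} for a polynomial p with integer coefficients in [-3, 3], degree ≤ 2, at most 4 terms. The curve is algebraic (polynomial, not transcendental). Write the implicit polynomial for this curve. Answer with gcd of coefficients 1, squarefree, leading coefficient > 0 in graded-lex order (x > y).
2*x^2 - 3*x*y + 2*y

(a) Degree: a generic line meets the curve in up to 2 points, so deg p = 2.
(b) Reading off the gridlines: it crosses the x-axis at the gridline x = 0; it meets the y-axis at y = 0 (among the integer gridlines).
(c) Matching integer coefficients to the picture gives p.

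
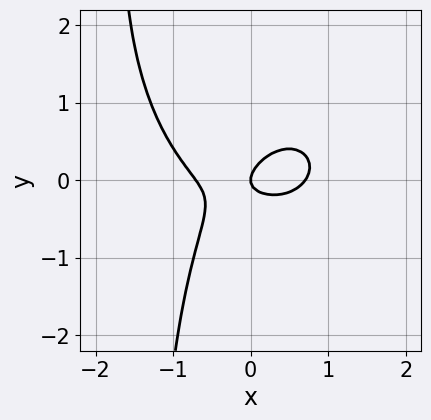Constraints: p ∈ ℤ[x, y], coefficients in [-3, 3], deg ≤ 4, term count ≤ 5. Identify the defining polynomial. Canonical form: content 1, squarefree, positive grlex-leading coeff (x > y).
2*x^3 + 2*x*y^2 - 2*x*y + 3*y^2 - x

(a) The degree is 3 — a generic line meets the curve in up to 3 points.
(b) Checking where it meets the axes: it meets the y-axis at y = 0 (among the integer gridlines); it crosses the x-axis at the gridline x = 0.
(c) Together with the visible shape, these determine p as stated.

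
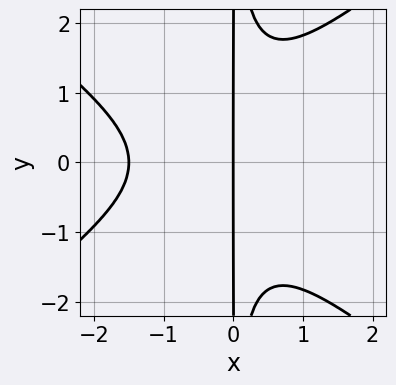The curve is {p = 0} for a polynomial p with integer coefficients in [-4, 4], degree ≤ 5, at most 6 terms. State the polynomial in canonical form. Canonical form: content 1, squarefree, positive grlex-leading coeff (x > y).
1. The degree is 4 — no degree-3 curve has this shape.
2. Symmetries: the y ↦ −y reflection is a symmetry, so y appears only in even powers.
3. From the visible intercepts: it crosses the x-axis at the gridline x = 0; the visible y-axis segment lies entirely on the curve.
4. Solving for integer coefficients yields p as stated.

2*x^4 - 3*x^2*y^2 + 3*x^3 + 2*x^2 + 3*x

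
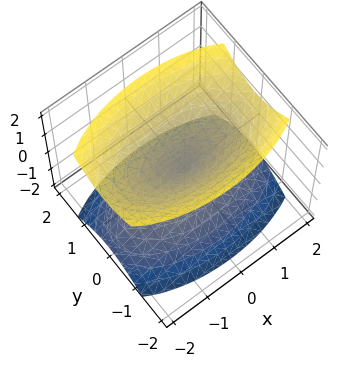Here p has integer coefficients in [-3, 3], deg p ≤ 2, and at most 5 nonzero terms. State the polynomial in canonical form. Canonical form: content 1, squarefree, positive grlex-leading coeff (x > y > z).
1. I count 2 distinct pieces.
2. deg p = 2.
3. Symmetries: it's symmetric under y → −y, forcing even powers of y; the x ↦ −x reflection is a symmetry, so x appears only in even powers; it's symmetric under z → −z, forcing even powers of z.
4. Reading off the gridlines: it meets the x-axis at x = 0 (among the integer gridlines); one y-axis crossing is at y = 0; it meets the z-axis at z = 0 (among the integer gridlines).
5. Matching integer coefficients to the picture gives p.

x^2 + 3*y^2 - 2*z^2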